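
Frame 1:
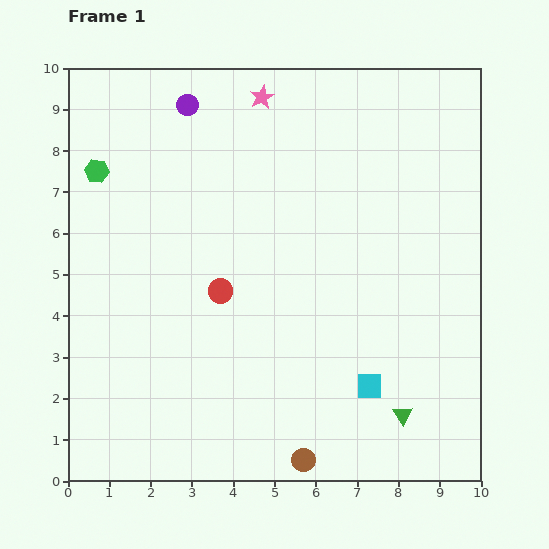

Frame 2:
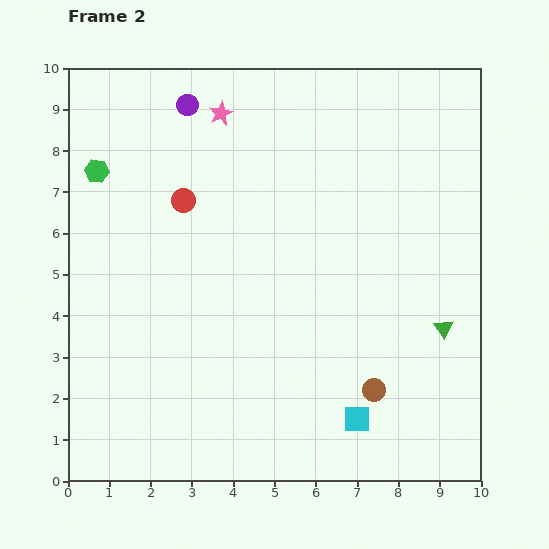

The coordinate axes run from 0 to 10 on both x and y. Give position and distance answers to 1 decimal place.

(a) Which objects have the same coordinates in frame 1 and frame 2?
the green hexagon, the purple circle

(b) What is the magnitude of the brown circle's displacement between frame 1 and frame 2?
2.4

The brown circle moved from (5.7, 0.5) to (7.4, 2.2), a distance of √(1.7² + 1.7²) ≈ 2.4.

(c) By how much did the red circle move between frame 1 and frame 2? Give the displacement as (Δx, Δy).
(-0.9, 2.2)

The red circle was at (3.7, 4.6) in frame 1 and (2.8, 6.8) in frame 2.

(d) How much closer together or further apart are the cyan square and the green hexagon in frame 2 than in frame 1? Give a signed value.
+0.3

Distance in frame 1: 8.4. Distance in frame 2: 8.7.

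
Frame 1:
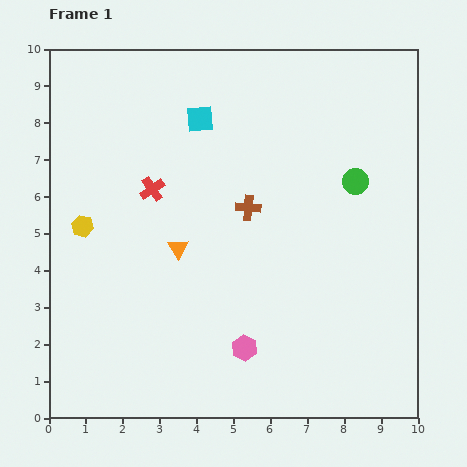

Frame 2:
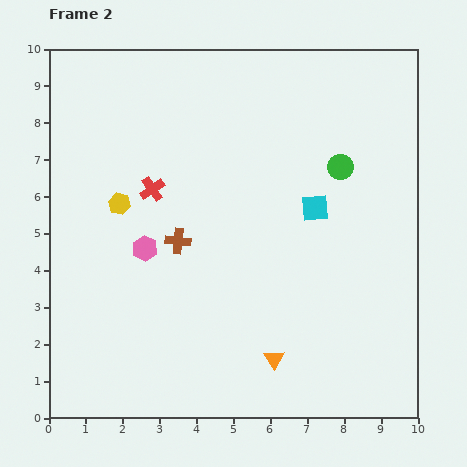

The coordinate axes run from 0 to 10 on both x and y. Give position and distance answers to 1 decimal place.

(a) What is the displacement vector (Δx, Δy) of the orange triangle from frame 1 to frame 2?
(2.6, -3.0)

The orange triangle was at (3.5, 4.6) in frame 1 and (6.1, 1.6) in frame 2.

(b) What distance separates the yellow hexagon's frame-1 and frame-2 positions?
1.2

The yellow hexagon moved from (0.9, 5.2) to (1.9, 5.8), a distance of √(1.0² + 0.6²) ≈ 1.2.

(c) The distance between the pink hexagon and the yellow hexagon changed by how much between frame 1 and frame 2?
-4.1

Distance in frame 1: 5.5. Distance in frame 2: 1.4.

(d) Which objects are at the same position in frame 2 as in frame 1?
the red cross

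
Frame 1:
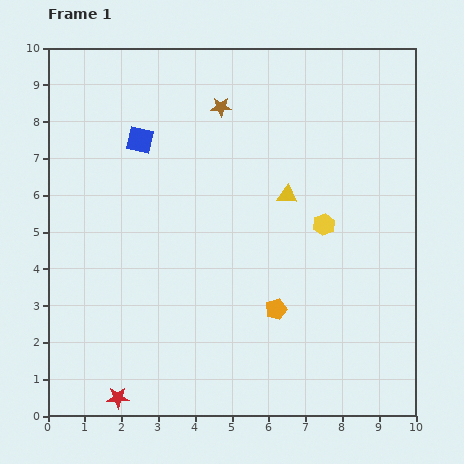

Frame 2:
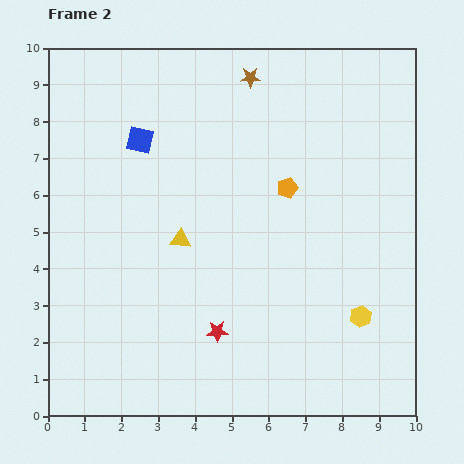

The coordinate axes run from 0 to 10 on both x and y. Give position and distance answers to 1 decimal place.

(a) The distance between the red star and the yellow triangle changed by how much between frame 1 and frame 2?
-4.5

Distance in frame 1: 7.2. Distance in frame 2: 2.7.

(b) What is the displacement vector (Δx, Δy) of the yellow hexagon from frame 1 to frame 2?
(1.0, -2.5)

The yellow hexagon was at (7.5, 5.2) in frame 1 and (8.5, 2.7) in frame 2.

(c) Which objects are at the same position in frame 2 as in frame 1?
the blue square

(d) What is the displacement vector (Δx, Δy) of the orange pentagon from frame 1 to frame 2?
(0.3, 3.3)

The orange pentagon was at (6.2, 2.9) in frame 1 and (6.5, 6.2) in frame 2.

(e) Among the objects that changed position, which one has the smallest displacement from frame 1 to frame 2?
the brown star

(moved 1.1)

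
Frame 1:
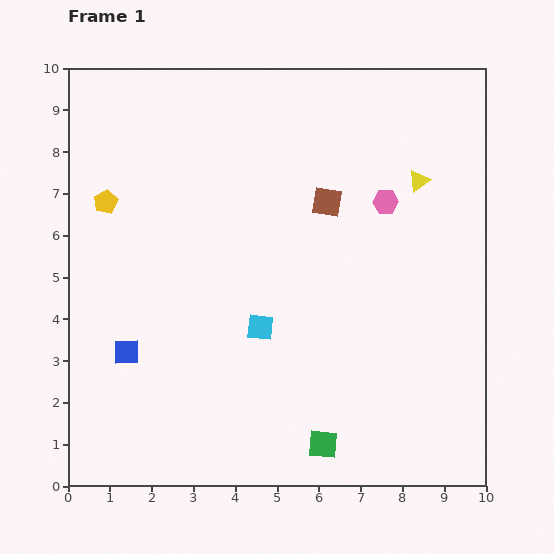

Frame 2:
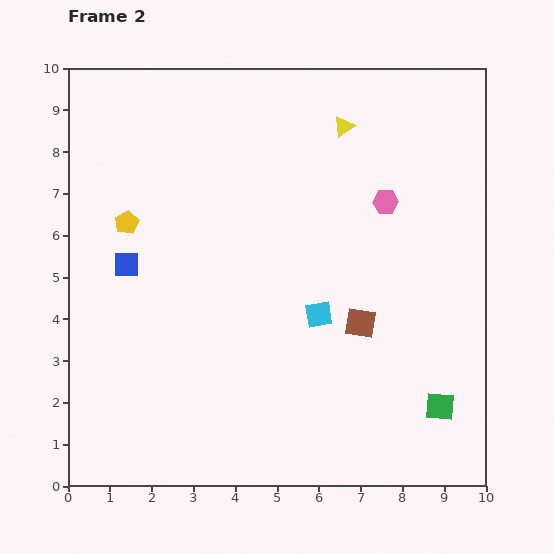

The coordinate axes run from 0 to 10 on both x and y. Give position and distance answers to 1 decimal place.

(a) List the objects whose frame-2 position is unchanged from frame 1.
the pink hexagon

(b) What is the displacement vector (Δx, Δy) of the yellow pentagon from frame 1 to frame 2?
(0.5, -0.5)

The yellow pentagon was at (0.9, 6.8) in frame 1 and (1.4, 6.3) in frame 2.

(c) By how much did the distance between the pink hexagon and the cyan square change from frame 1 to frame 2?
-1.1

Distance in frame 1: 4.2. Distance in frame 2: 3.1.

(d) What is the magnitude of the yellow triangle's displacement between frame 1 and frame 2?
2.2

The yellow triangle moved from (8.4, 7.3) to (6.6, 8.6), a distance of √(1.8² + 1.3²) ≈ 2.2.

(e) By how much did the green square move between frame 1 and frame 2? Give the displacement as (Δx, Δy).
(2.8, 0.9)

The green square was at (6.1, 1.0) in frame 1 and (8.9, 1.9) in frame 2.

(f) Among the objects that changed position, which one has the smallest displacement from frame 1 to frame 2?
the yellow pentagon

(moved 0.7)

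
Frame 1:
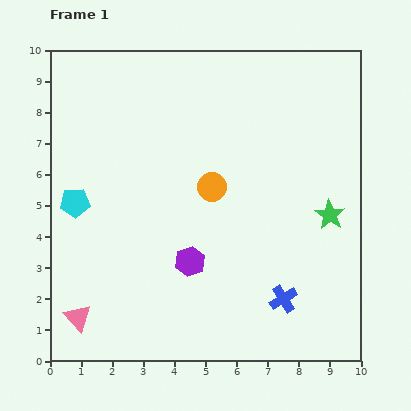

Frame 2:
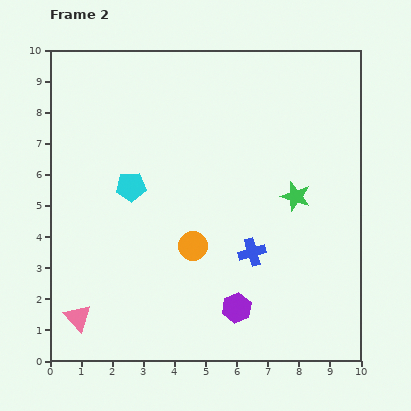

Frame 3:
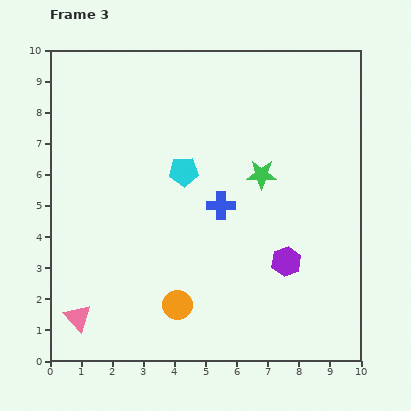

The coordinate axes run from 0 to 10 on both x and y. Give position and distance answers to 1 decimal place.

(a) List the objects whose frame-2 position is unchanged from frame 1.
the pink triangle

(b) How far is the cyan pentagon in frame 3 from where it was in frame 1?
3.6

The cyan pentagon moved from (0.8, 5.1) to (4.3, 6.1), a distance of √(3.5² + 1.0²) ≈ 3.6.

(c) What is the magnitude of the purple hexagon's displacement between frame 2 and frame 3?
2.2

The purple hexagon moved from (6.0, 1.7) to (7.6, 3.2), a distance of √(1.6² + 1.5²) ≈ 2.2.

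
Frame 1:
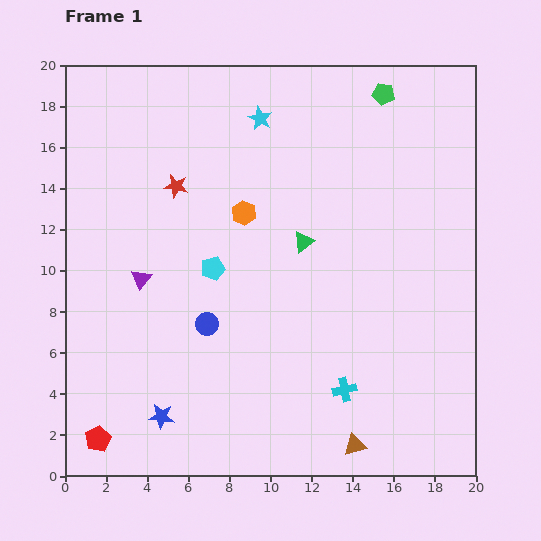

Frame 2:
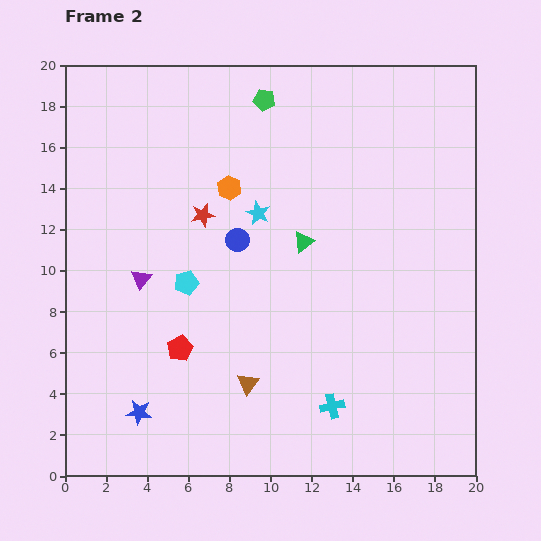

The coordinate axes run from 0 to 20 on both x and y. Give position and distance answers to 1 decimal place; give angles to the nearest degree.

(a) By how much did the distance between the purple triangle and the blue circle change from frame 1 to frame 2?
+1.2

Distance in frame 1: 3.9. Distance in frame 2: 5.1.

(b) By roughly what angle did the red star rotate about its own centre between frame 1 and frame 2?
21° counter-clockwise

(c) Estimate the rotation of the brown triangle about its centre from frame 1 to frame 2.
39° counter-clockwise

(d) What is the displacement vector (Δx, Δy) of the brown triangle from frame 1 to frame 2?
(-5.2, 3.0)

The brown triangle was at (14.1, 1.5) in frame 1 and (8.9, 4.5) in frame 2.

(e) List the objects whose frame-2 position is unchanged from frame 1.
the green triangle, the purple triangle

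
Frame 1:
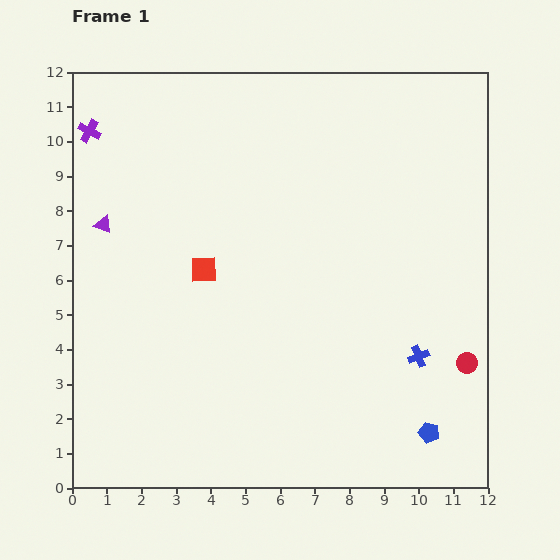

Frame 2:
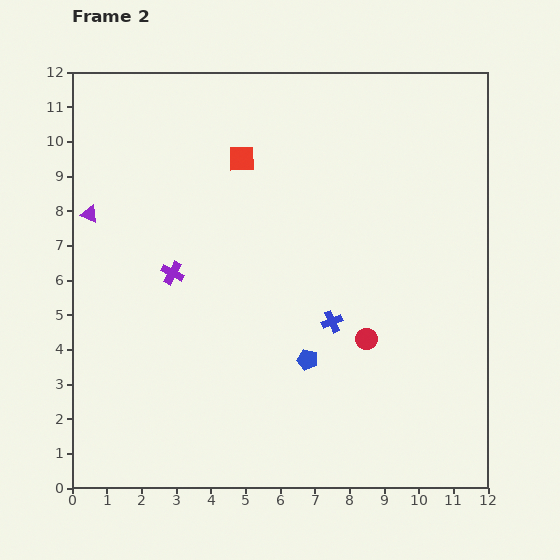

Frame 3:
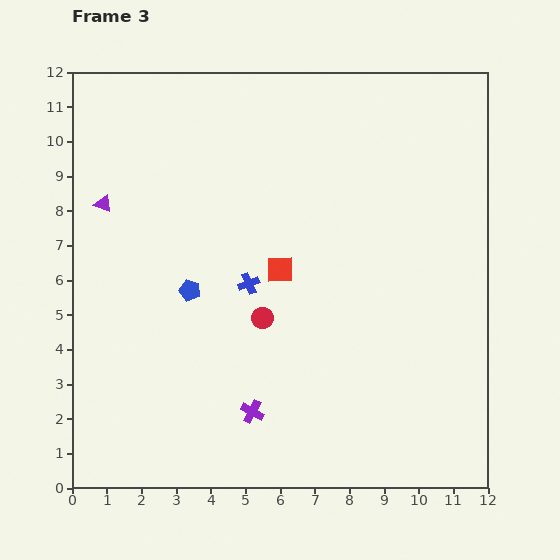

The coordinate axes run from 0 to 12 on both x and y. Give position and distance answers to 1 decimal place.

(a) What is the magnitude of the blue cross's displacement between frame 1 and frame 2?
2.7

The blue cross moved from (10.0, 3.8) to (7.5, 4.8), a distance of √(2.5² + 1.0²) ≈ 2.7.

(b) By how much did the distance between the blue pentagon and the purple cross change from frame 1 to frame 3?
-9.2

Distance in frame 1: 13.1. Distance in frame 3: 3.9.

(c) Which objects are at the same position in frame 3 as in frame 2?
none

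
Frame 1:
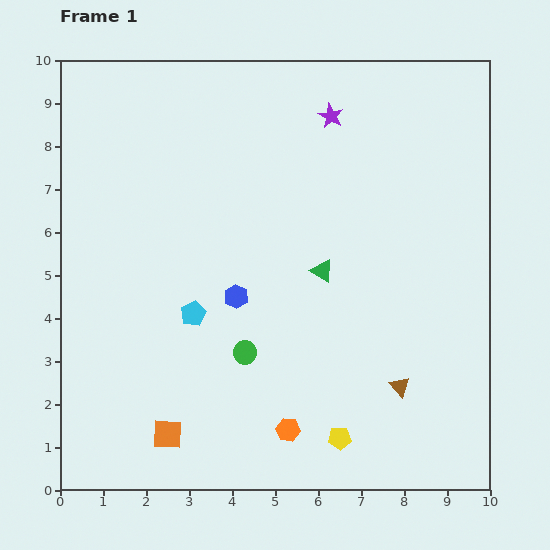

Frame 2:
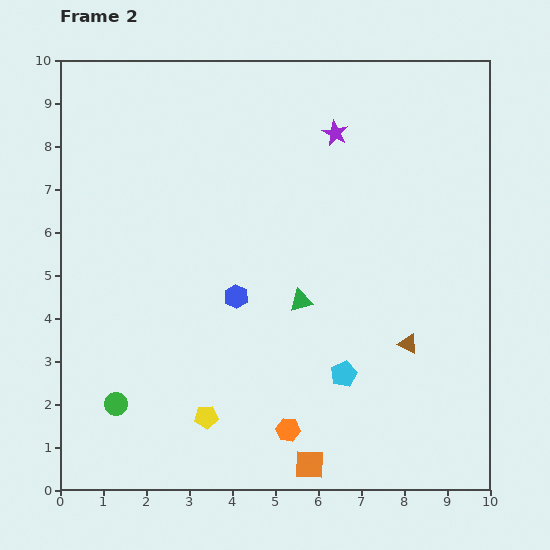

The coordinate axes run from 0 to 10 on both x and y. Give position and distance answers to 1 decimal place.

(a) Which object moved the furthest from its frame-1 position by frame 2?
the cyan pentagon

(moved 3.8; next 3.4)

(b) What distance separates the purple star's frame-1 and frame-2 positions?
0.4

The purple star moved from (6.3, 8.7) to (6.4, 8.3), a distance of √(0.1² + 0.4²) ≈ 0.4.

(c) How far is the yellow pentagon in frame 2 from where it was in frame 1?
3.1

The yellow pentagon moved from (6.5, 1.2) to (3.4, 1.7), a distance of √(3.1² + 0.5²) ≈ 3.1.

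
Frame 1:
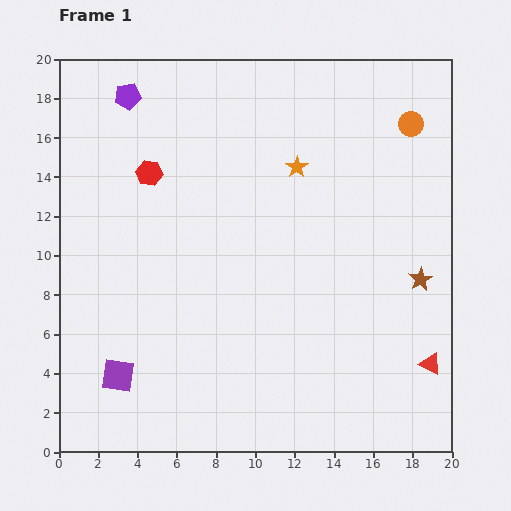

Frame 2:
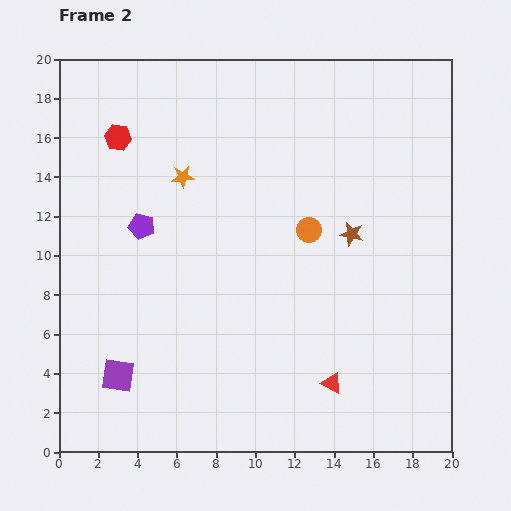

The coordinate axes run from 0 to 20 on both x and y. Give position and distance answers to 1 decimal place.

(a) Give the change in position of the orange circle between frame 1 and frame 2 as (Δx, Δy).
(-5.2, -5.4)

The orange circle was at (17.9, 16.7) in frame 1 and (12.7, 11.3) in frame 2.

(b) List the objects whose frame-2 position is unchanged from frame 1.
the purple square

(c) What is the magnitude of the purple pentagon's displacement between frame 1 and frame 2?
6.6

The purple pentagon moved from (3.5, 18.1) to (4.2, 11.5), a distance of √(0.7² + 6.6²) ≈ 6.6.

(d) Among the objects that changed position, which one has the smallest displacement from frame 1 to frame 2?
the red hexagon

(moved 2.4)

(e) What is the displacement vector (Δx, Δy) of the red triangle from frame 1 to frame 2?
(-5.0, -1.0)

The red triangle was at (18.9, 4.5) in frame 1 and (13.9, 3.5) in frame 2.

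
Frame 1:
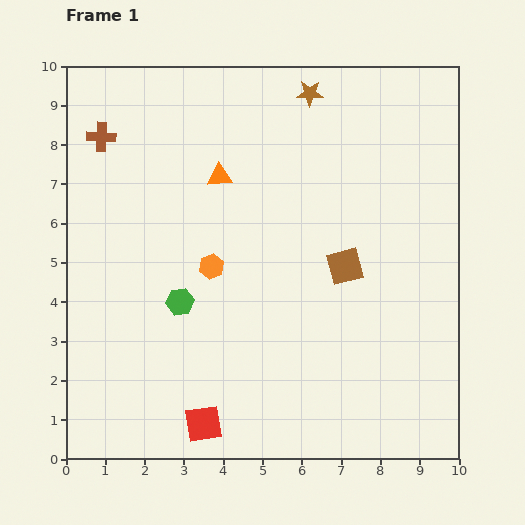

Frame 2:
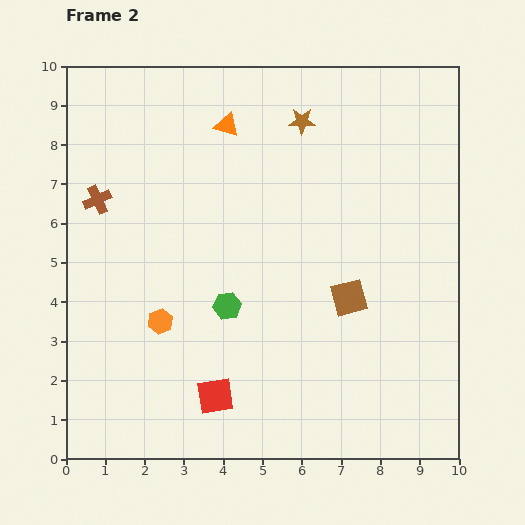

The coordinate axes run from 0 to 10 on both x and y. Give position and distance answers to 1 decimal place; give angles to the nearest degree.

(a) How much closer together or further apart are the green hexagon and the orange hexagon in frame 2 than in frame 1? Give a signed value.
+0.5

Distance in frame 1: 1.2. Distance in frame 2: 1.7.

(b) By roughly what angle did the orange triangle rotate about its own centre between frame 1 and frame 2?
22° clockwise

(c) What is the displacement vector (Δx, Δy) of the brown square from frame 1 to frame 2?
(0.1, -0.8)

The brown square was at (7.1, 4.9) in frame 1 and (7.2, 4.1) in frame 2.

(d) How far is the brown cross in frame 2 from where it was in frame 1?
1.6

The brown cross moved from (0.9, 8.2) to (0.8, 6.6), a distance of √(0.1² + 1.6²) ≈ 1.6.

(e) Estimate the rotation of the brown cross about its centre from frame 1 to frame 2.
28° counter-clockwise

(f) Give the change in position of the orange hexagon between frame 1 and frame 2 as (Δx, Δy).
(-1.3, -1.4)

The orange hexagon was at (3.7, 4.9) in frame 1 and (2.4, 3.5) in frame 2.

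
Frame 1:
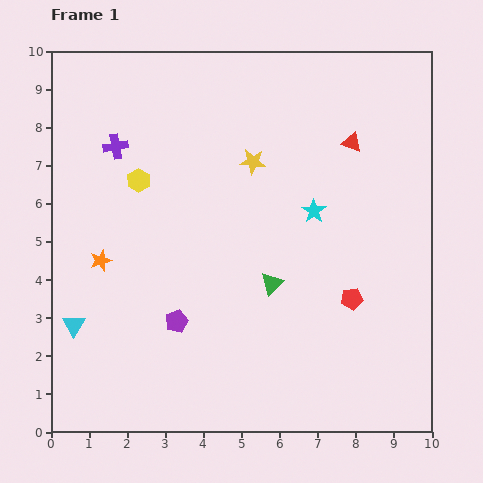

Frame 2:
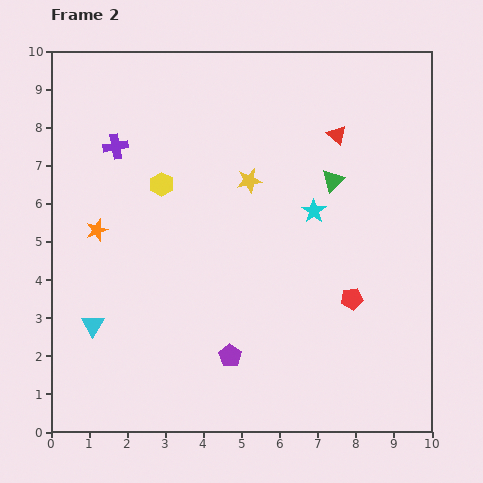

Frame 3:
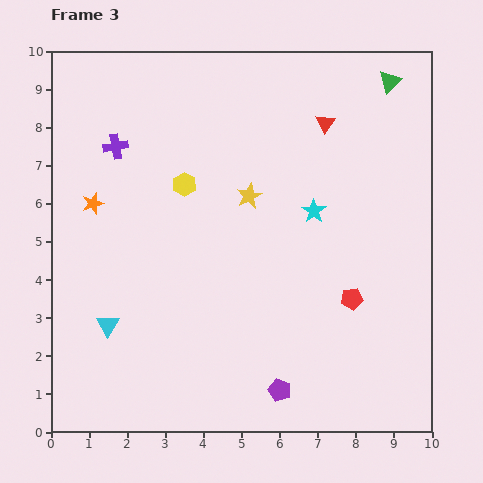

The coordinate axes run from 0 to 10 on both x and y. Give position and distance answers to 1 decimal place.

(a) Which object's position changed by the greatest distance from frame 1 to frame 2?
the green triangle

(moved 3.1; next 1.7)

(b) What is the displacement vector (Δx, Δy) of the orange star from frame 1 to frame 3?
(-0.2, 1.5)

The orange star was at (1.3, 4.5) in frame 1 and (1.1, 6.0) in frame 3.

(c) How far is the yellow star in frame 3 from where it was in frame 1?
0.9

The yellow star moved from (5.3, 7.1) to (5.2, 6.2), a distance of √(0.1² + 0.9²) ≈ 0.9.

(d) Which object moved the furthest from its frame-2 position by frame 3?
the green triangle

(moved 3.0; next 1.6)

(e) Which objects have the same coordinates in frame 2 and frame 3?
the purple cross, the cyan star, the red pentagon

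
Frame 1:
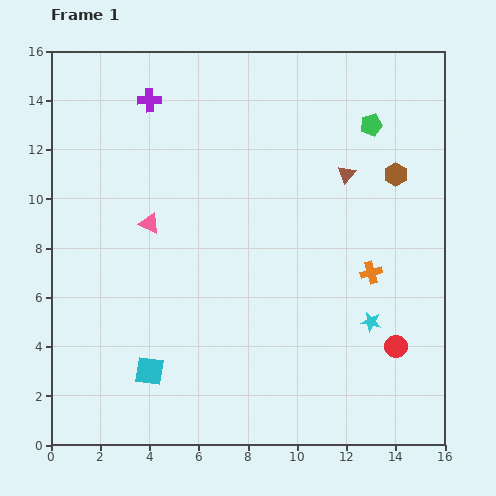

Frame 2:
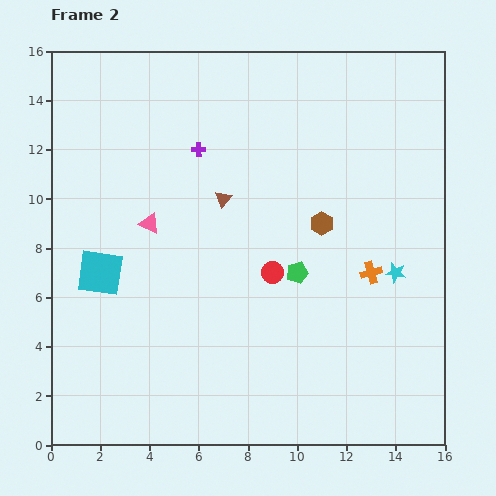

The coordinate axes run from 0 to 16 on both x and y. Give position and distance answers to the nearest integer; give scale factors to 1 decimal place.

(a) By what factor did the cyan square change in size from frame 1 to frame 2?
1.6×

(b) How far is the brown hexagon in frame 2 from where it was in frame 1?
4

The brown hexagon moved from (14, 11) to (11, 9), a distance of √(3² + 2²) ≈ 4.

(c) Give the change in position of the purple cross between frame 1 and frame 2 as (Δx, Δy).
(2, -2)

The purple cross was at (4, 14) in frame 1 and (6, 12) in frame 2.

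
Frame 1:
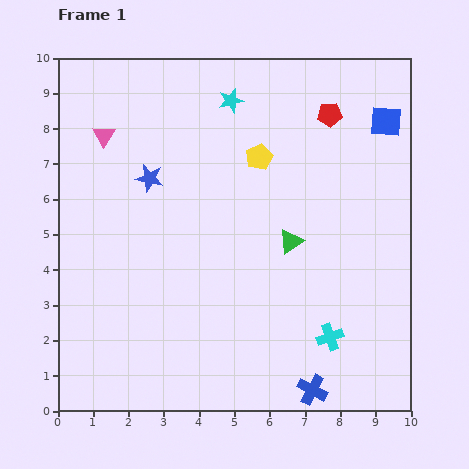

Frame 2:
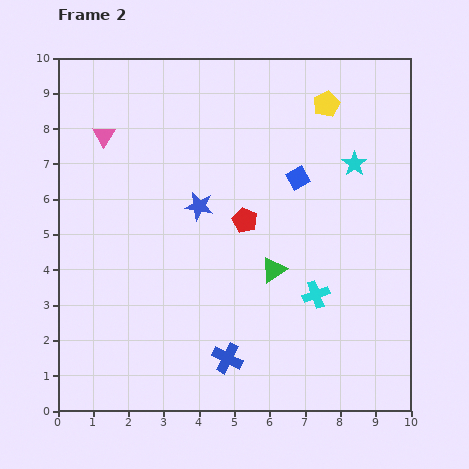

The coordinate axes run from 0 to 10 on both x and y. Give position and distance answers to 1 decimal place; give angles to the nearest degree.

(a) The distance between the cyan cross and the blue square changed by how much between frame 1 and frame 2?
-3.0

Distance in frame 1: 6.3. Distance in frame 2: 3.3.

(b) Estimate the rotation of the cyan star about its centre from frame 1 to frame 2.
22° counter-clockwise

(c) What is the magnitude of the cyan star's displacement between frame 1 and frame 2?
3.9

The cyan star moved from (4.9, 8.8) to (8.4, 7.0), a distance of √(3.5² + 1.8²) ≈ 3.9.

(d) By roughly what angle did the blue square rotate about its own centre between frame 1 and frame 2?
35° counter-clockwise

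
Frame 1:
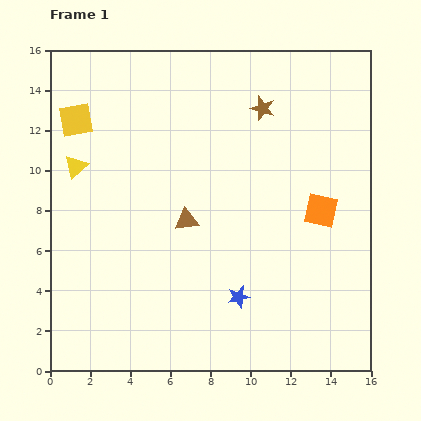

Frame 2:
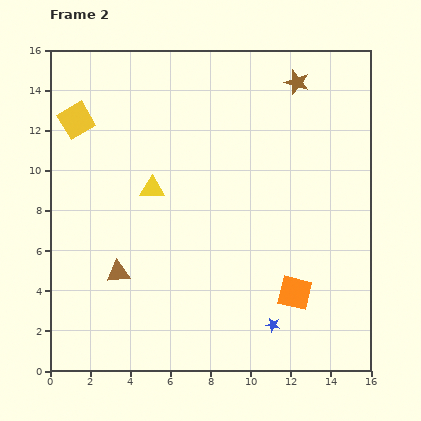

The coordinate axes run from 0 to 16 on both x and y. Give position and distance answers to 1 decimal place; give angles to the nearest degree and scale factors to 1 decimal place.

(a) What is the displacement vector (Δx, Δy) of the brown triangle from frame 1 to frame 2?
(-3.4, -2.6)

The brown triangle was at (6.8, 7.5) in frame 1 and (3.4, 4.9) in frame 2.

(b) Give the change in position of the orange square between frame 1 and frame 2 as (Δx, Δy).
(-1.3, -4.1)

The orange square was at (13.5, 8.0) in frame 1 and (12.2, 3.9) in frame 2.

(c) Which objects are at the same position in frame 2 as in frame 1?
the yellow square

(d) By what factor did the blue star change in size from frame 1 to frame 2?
0.6×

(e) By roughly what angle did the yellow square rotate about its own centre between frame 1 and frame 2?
20° counter-clockwise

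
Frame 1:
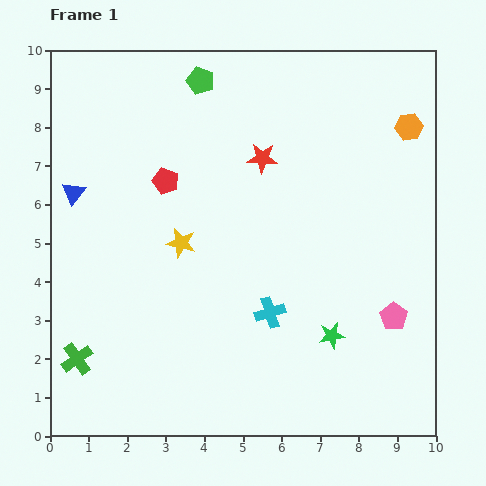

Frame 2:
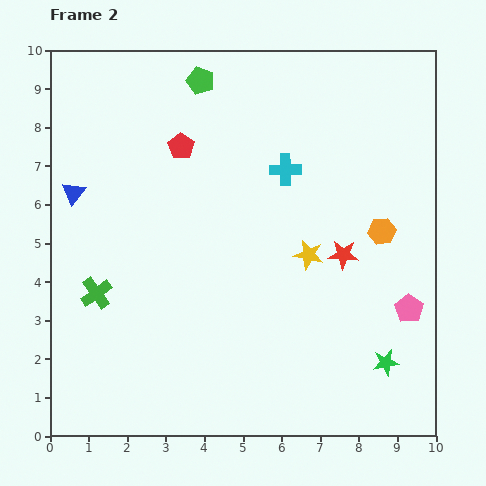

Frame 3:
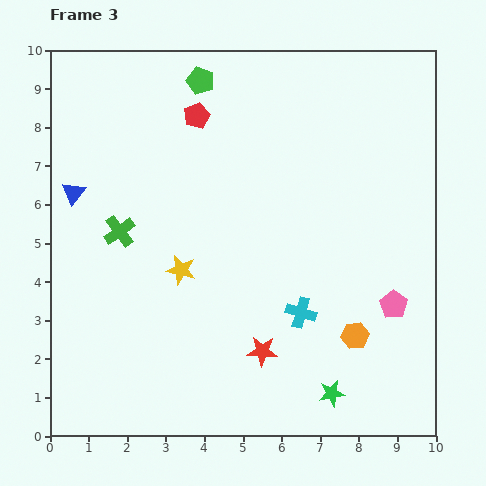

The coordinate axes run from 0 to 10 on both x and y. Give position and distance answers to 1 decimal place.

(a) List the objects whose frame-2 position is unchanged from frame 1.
the blue triangle, the green pentagon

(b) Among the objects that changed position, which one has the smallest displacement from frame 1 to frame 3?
the pink pentagon

(moved 0.3)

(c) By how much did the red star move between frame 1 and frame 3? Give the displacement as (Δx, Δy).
(0.0, -5.0)

The red star was at (5.5, 7.2) in frame 1 and (5.5, 2.2) in frame 3.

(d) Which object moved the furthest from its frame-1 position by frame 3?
the orange hexagon

(moved 5.6; next 5.0)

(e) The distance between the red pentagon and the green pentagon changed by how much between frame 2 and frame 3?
-0.9

Distance in frame 2: 1.8. Distance in frame 3: 0.9.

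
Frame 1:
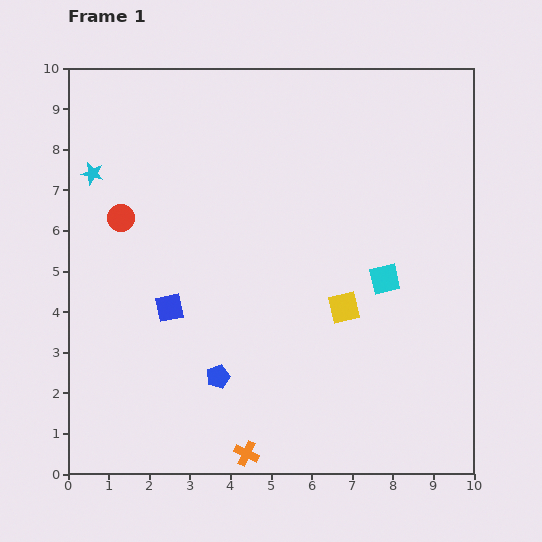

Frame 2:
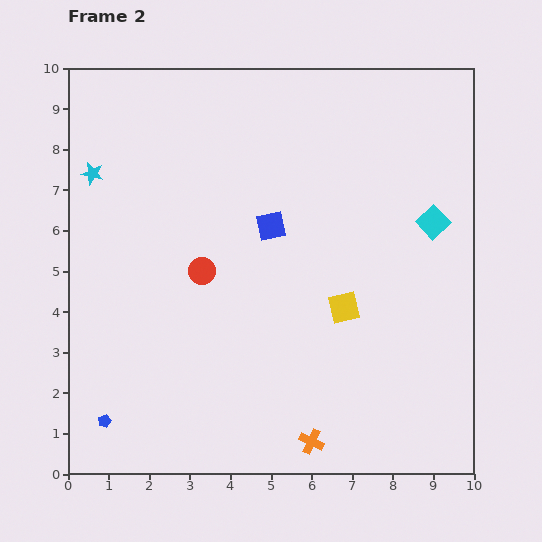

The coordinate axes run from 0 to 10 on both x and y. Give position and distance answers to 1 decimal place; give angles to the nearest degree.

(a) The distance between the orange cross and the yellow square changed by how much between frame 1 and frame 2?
-0.9

Distance in frame 1: 4.3. Distance in frame 2: 3.4.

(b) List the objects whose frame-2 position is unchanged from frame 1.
the yellow square, the cyan star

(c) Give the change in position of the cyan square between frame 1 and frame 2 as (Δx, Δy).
(1.2, 1.4)

The cyan square was at (7.8, 4.8) in frame 1 and (9.0, 6.2) in frame 2.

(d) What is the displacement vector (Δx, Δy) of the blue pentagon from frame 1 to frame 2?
(-2.8, -1.1)

The blue pentagon was at (3.7, 2.4) in frame 1 and (0.9, 1.3) in frame 2.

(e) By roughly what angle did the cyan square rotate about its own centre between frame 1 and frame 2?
31° counter-clockwise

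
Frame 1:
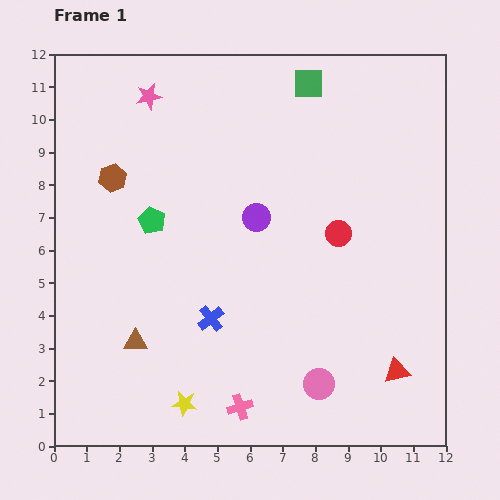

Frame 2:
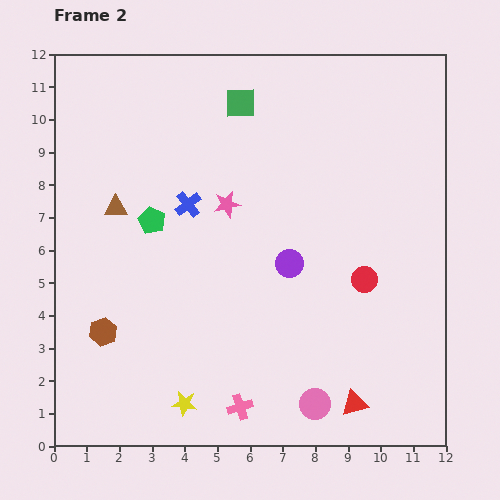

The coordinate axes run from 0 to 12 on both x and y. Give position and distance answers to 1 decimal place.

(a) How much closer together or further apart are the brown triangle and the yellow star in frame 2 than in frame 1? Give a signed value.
+4.0

Distance in frame 1: 2.4. Distance in frame 2: 6.4.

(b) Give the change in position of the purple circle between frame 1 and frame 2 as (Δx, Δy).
(1.0, -1.4)

The purple circle was at (6.2, 7.0) in frame 1 and (7.2, 5.6) in frame 2.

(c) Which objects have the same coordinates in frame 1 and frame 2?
the yellow star, the pink cross, the green pentagon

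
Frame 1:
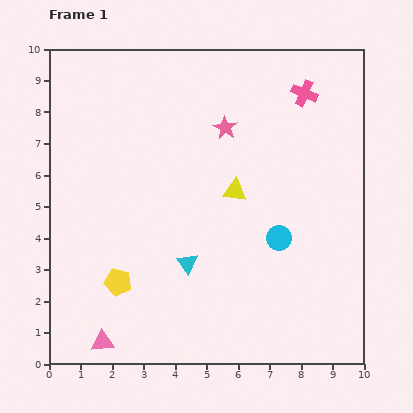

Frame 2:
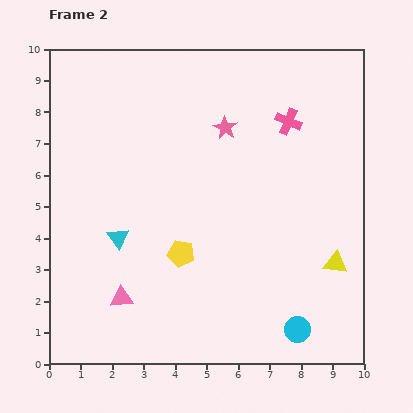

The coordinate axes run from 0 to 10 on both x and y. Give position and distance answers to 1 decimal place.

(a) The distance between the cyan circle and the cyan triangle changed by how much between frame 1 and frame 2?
+3.4

Distance in frame 1: 3.0. Distance in frame 2: 6.4.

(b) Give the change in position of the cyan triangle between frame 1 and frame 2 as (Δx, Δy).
(-2.2, 0.8)

The cyan triangle was at (4.4, 3.2) in frame 1 and (2.2, 4.0) in frame 2.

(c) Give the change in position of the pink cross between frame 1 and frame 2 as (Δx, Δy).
(-0.5, -0.9)

The pink cross was at (8.1, 8.6) in frame 1 and (7.6, 7.7) in frame 2.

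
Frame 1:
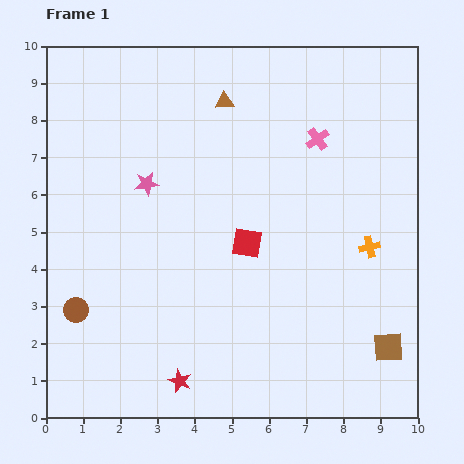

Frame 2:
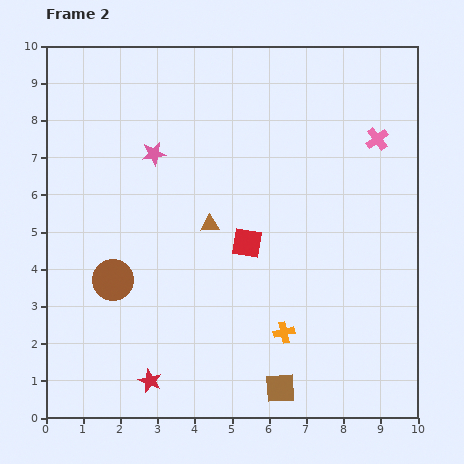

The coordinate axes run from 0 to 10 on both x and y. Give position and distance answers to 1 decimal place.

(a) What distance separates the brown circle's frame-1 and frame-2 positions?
1.3

The brown circle moved from (0.8, 2.9) to (1.8, 3.7), a distance of √(1.0² + 0.8²) ≈ 1.3.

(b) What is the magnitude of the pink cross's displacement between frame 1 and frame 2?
1.6

The pink cross moved from (7.3, 7.5) to (8.9, 7.5), a distance of √(1.6² + 0.0²) ≈ 1.6.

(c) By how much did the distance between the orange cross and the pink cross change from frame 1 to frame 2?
+2.6

Distance in frame 1: 3.2. Distance in frame 2: 5.8.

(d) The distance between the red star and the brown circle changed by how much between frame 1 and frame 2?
-0.5

Distance in frame 1: 3.4. Distance in frame 2: 2.9.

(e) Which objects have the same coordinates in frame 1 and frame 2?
the red square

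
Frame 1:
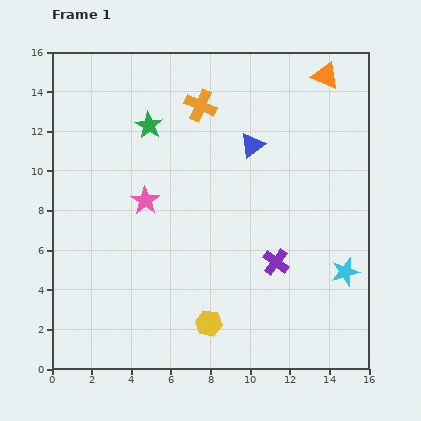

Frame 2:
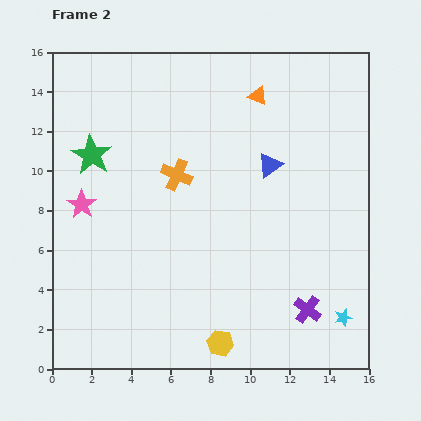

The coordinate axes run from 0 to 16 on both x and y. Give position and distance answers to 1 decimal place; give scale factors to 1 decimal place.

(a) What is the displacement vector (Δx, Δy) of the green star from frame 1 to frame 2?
(-2.9, -1.5)

The green star was at (4.9, 12.3) in frame 1 and (2.0, 10.8) in frame 2.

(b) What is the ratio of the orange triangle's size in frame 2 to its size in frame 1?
0.7×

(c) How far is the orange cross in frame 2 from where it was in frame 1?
3.7

The orange cross moved from (7.5, 13.3) to (6.3, 9.8), a distance of √(1.2² + 3.5²) ≈ 3.7.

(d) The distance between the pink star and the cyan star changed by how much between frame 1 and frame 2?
+3.7

Distance in frame 1: 10.7. Distance in frame 2: 14.4.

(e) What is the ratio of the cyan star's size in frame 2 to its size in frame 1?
0.6×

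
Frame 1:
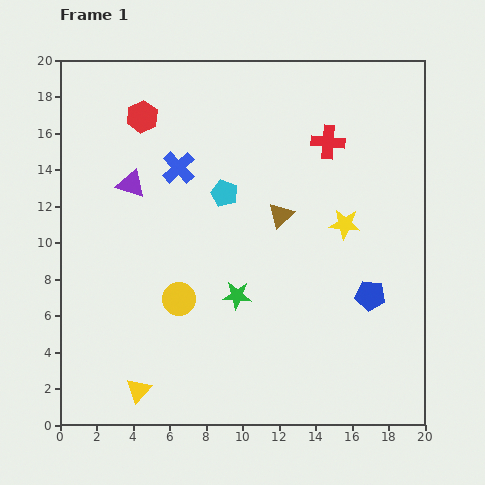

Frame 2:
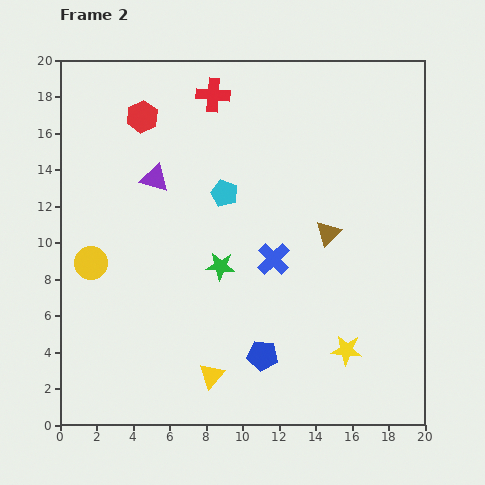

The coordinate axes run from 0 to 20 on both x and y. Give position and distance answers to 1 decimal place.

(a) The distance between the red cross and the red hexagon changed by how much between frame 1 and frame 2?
-6.2

Distance in frame 1: 10.3. Distance in frame 2: 4.1.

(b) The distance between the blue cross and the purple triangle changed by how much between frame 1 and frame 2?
+5.0

Distance in frame 1: 2.8. Distance in frame 2: 7.8.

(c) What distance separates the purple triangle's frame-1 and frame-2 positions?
1.3

The purple triangle moved from (3.9, 13.2) to (5.2, 13.5), a distance of √(1.3² + 0.3²) ≈ 1.3.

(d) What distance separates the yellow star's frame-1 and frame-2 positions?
6.9

The yellow star moved from (15.6, 11.0) to (15.7, 4.1), a distance of √(0.1² + 6.9²) ≈ 6.9.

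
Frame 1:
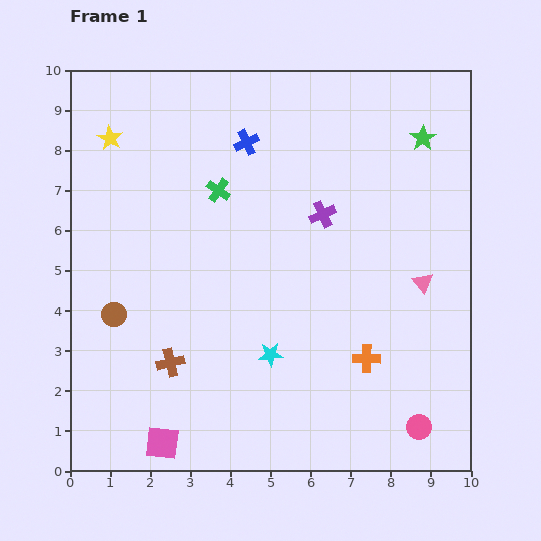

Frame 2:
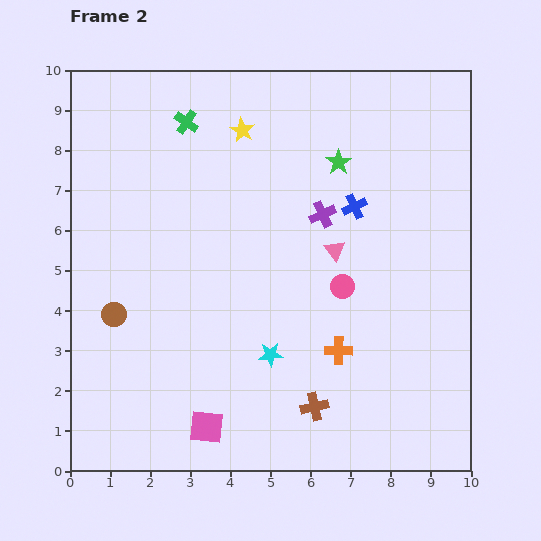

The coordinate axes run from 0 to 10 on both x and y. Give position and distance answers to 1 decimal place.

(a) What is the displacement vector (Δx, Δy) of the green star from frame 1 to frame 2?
(-2.1, -0.6)

The green star was at (8.8, 8.3) in frame 1 and (6.7, 7.7) in frame 2.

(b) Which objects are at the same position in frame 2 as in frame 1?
the purple cross, the brown circle, the cyan star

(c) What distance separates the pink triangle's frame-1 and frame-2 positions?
2.3

The pink triangle moved from (8.8, 4.7) to (6.6, 5.5), a distance of √(2.2² + 0.8²) ≈ 2.3.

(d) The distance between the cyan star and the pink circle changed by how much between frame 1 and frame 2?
-1.6

Distance in frame 1: 4.1. Distance in frame 2: 2.5.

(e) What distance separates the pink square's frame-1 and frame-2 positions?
1.2

The pink square moved from (2.3, 0.7) to (3.4, 1.1), a distance of √(1.1² + 0.4²) ≈ 1.2.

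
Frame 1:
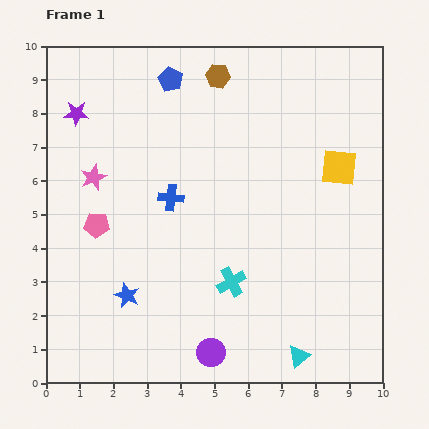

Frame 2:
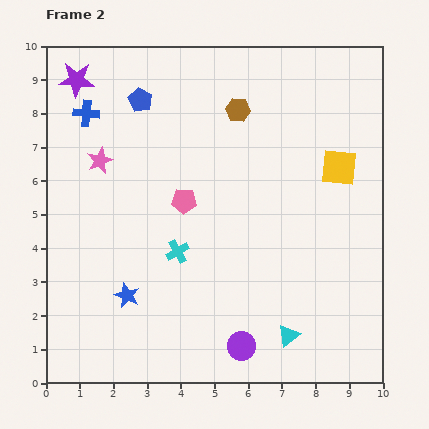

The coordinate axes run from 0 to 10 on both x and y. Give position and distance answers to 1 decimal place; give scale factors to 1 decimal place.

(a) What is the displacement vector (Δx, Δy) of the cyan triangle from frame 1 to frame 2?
(-0.3, 0.6)

The cyan triangle was at (7.5, 0.8) in frame 1 and (7.2, 1.4) in frame 2.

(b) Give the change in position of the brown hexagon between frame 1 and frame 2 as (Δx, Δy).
(0.6, -1.0)

The brown hexagon was at (5.1, 9.1) in frame 1 and (5.7, 8.1) in frame 2.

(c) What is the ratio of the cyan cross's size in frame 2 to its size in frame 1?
0.8×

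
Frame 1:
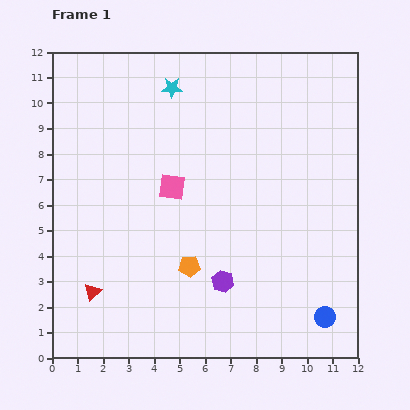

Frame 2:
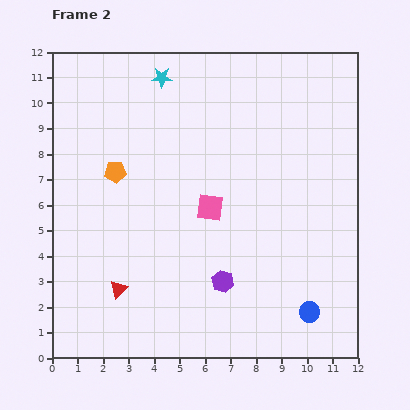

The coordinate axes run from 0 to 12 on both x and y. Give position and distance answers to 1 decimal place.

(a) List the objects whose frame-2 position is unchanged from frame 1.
the purple hexagon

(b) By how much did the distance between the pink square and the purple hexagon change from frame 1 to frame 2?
-1.3

Distance in frame 1: 4.2. Distance in frame 2: 2.9.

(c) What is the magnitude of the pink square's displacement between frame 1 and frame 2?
1.7

The pink square moved from (4.7, 6.7) to (6.2, 5.9), a distance of √(1.5² + 0.8²) ≈ 1.7.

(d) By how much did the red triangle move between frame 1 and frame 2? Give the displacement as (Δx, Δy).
(1.0, 0.1)

The red triangle was at (1.6, 2.6) in frame 1 and (2.6, 2.7) in frame 2.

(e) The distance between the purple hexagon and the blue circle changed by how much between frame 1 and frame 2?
-0.6

Distance in frame 1: 4.2. Distance in frame 2: 3.6.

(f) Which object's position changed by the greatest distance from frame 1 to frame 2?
the orange pentagon

(moved 4.7; next 1.7)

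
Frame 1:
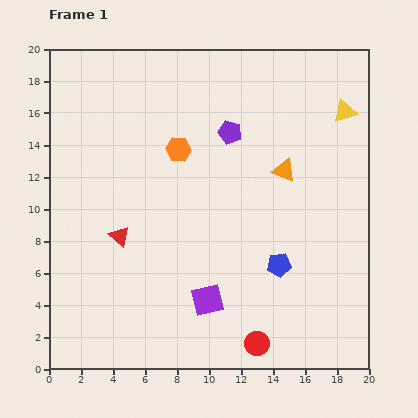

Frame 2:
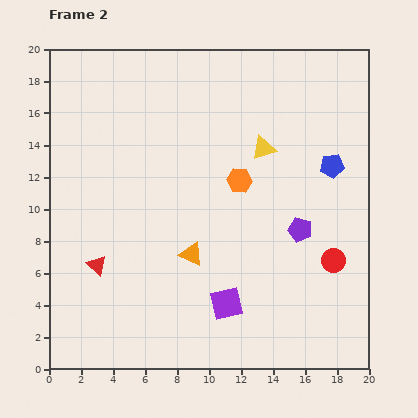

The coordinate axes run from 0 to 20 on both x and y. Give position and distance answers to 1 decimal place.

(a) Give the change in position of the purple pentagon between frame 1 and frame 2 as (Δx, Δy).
(4.4, -6.1)

The purple pentagon was at (11.3, 14.8) in frame 1 and (15.7, 8.7) in frame 2.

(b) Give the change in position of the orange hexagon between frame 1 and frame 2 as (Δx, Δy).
(3.8, -1.9)

The orange hexagon was at (8.1, 13.7) in frame 1 and (11.9, 11.8) in frame 2.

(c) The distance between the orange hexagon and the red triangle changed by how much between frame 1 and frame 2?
+3.9

Distance in frame 1: 6.5. Distance in frame 2: 10.4.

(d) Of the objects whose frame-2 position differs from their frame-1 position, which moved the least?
the purple square

(moved 1.2)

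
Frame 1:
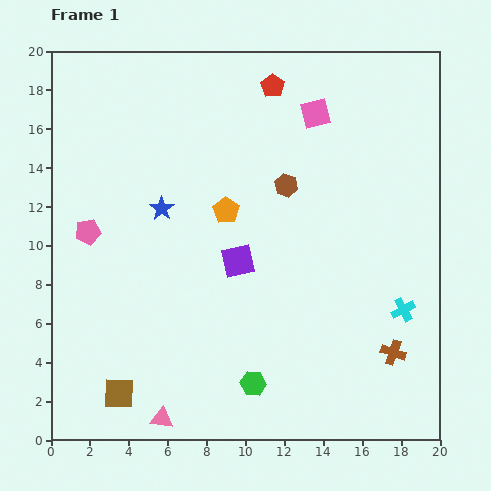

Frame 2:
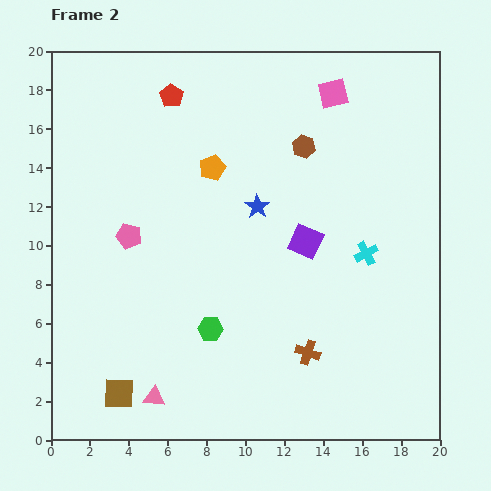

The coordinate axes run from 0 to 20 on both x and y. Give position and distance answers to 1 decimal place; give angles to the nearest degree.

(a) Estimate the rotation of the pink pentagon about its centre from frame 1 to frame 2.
27° clockwise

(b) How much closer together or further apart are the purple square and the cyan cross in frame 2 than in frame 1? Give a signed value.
-5.7

Distance in frame 1: 8.9. Distance in frame 2: 3.2.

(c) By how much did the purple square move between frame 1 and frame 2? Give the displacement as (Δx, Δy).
(3.5, 1.0)

The purple square was at (9.6, 9.2) in frame 1 and (13.1, 10.2) in frame 2.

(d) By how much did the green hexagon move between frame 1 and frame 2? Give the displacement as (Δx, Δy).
(-2.2, 2.8)

The green hexagon was at (10.4, 2.9) in frame 1 and (8.2, 5.7) in frame 2.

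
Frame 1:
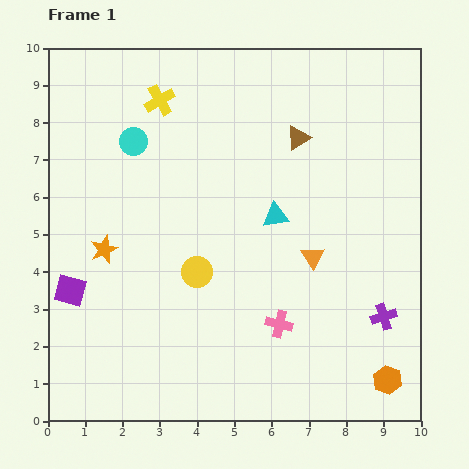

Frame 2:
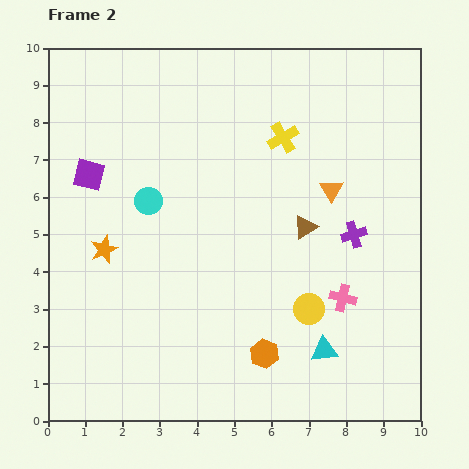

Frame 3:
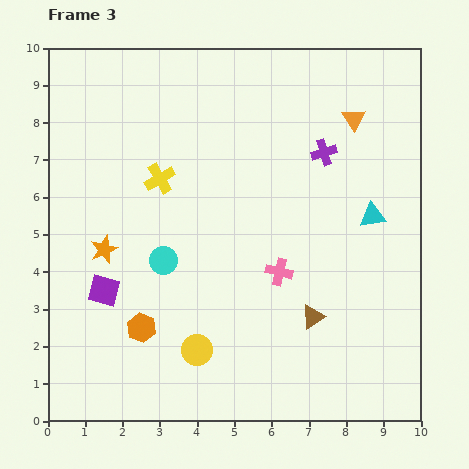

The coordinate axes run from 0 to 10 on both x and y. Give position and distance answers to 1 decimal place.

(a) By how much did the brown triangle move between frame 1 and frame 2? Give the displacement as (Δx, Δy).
(0.2, -2.4)

The brown triangle was at (6.7, 7.6) in frame 1 and (6.9, 5.2) in frame 2.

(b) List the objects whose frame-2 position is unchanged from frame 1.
the orange star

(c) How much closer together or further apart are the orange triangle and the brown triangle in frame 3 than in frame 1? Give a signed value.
+2.2

Distance in frame 1: 3.2. Distance in frame 3: 5.4.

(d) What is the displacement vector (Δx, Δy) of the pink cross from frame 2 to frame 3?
(-1.7, 0.7)

The pink cross was at (7.9, 3.3) in frame 2 and (6.2, 4.0) in frame 3.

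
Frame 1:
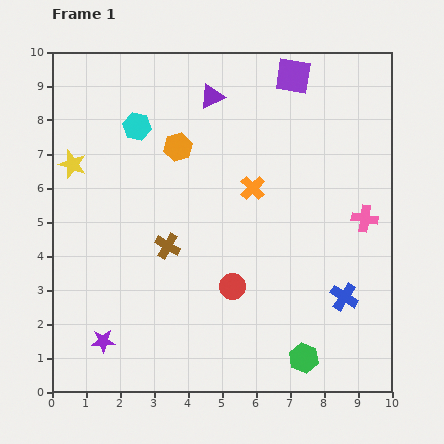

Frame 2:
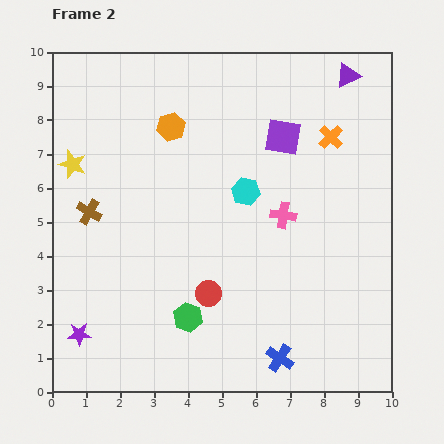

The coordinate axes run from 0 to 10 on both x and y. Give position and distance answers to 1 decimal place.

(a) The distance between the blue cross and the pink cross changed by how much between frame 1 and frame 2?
+1.8

Distance in frame 1: 2.4. Distance in frame 2: 4.2.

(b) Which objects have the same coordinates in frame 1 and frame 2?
the yellow star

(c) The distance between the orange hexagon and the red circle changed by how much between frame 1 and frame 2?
+0.6

Distance in frame 1: 4.4. Distance in frame 2: 5.0.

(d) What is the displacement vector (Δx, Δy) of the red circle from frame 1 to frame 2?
(-0.7, -0.2)

The red circle was at (5.3, 3.1) in frame 1 and (4.6, 2.9) in frame 2.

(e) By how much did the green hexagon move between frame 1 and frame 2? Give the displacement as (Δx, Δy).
(-3.4, 1.2)

The green hexagon was at (7.4, 1.0) in frame 1 and (4.0, 2.2) in frame 2.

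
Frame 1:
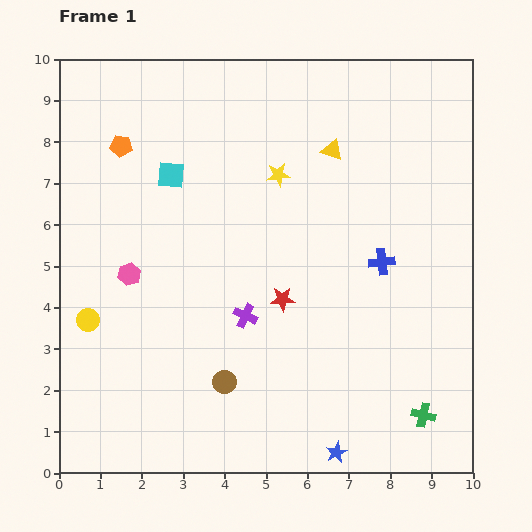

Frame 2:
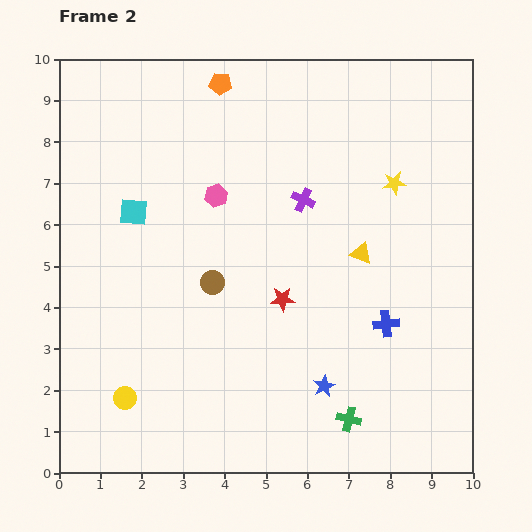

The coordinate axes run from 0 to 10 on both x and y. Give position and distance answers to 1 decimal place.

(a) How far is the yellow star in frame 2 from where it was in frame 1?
2.8

The yellow star moved from (5.3, 7.2) to (8.1, 7.0), a distance of √(2.8² + 0.2²) ≈ 2.8.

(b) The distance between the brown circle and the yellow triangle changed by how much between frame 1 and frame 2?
-2.5

Distance in frame 1: 6.2. Distance in frame 2: 3.7.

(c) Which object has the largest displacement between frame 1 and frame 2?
the purple cross

(moved 3.1; next 2.8)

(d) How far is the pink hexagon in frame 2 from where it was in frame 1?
2.8

The pink hexagon moved from (1.7, 4.8) to (3.8, 6.7), a distance of √(2.1² + 1.9²) ≈ 2.8.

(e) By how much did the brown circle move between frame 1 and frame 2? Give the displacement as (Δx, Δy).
(-0.3, 2.4)

The brown circle was at (4.0, 2.2) in frame 1 and (3.7, 4.6) in frame 2.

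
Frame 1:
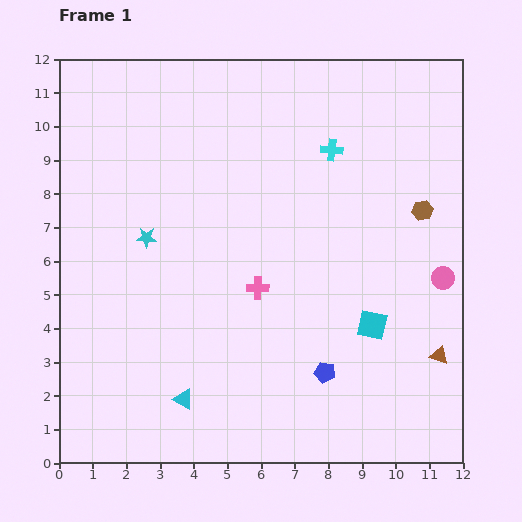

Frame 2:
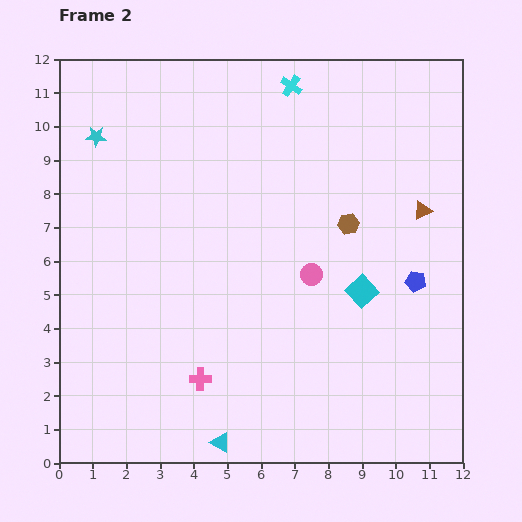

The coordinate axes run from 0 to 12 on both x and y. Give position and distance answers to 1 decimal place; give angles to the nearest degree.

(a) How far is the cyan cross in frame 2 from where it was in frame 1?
2.2

The cyan cross moved from (8.1, 9.3) to (6.9, 11.2), a distance of √(1.2² + 1.9²) ≈ 2.2.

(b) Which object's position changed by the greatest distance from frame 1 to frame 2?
the brown triangle

(moved 4.3; next 3.9)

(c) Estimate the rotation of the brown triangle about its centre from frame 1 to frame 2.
44° counter-clockwise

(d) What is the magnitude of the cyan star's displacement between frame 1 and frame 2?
3.4

The cyan star moved from (2.6, 6.7) to (1.1, 9.7), a distance of √(1.5² + 3.0²) ≈ 3.4.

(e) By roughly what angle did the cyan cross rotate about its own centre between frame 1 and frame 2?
29° clockwise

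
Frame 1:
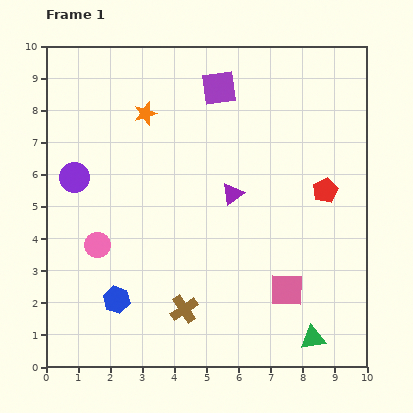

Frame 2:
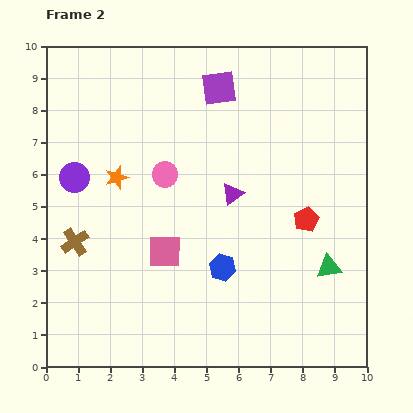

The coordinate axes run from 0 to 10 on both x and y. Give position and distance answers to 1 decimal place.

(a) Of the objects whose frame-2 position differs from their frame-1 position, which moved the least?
the red pentagon

(moved 1.1)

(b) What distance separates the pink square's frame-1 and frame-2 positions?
4.0

The pink square moved from (7.5, 2.4) to (3.7, 3.6), a distance of √(3.8² + 1.2²) ≈ 4.0.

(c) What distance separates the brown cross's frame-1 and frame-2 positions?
4.0

The brown cross moved from (4.3, 1.8) to (0.9, 3.9), a distance of √(3.4² + 2.1²) ≈ 4.0.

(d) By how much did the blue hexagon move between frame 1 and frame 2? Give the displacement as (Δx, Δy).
(3.3, 1.0)

The blue hexagon was at (2.2, 2.1) in frame 1 and (5.5, 3.1) in frame 2.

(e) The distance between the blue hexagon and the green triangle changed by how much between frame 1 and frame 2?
-2.9

Distance in frame 1: 6.2. Distance in frame 2: 3.3.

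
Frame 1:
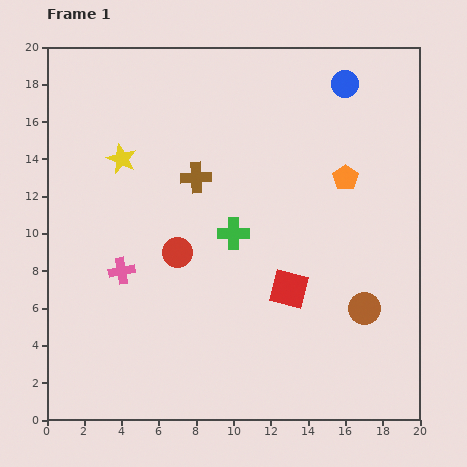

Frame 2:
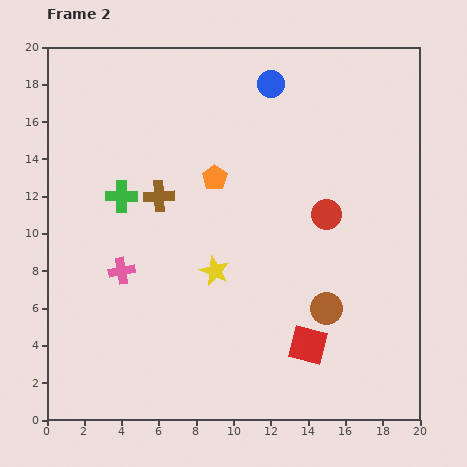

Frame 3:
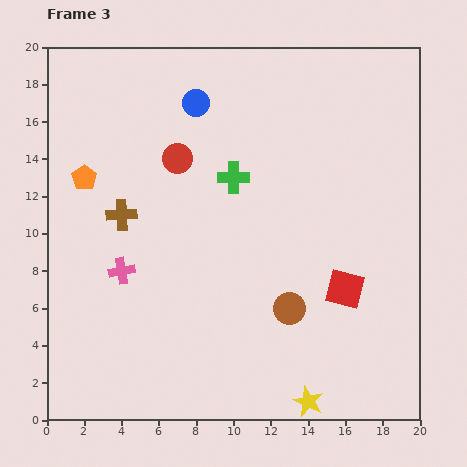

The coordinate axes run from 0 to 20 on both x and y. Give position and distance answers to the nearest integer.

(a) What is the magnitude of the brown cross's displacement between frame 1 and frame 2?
2

The brown cross moved from (8, 13) to (6, 12), a distance of √(2² + 1²) ≈ 2.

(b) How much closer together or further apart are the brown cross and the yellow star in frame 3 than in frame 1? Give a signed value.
+10

Distance in frame 1: 4. Distance in frame 3: 14.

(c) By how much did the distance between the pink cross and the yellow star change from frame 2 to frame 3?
+7

Distance in frame 2: 5. Distance in frame 3: 12.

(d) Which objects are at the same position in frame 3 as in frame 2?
the pink cross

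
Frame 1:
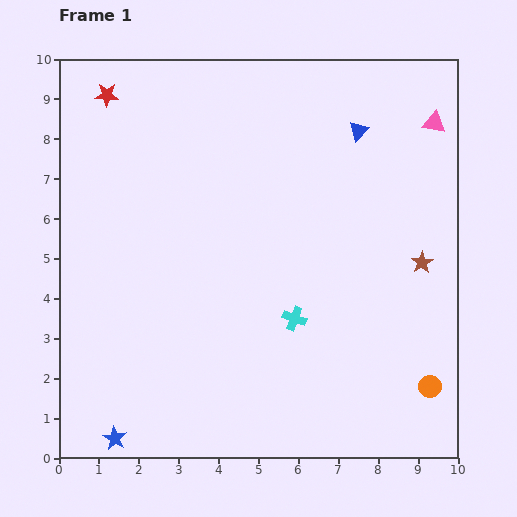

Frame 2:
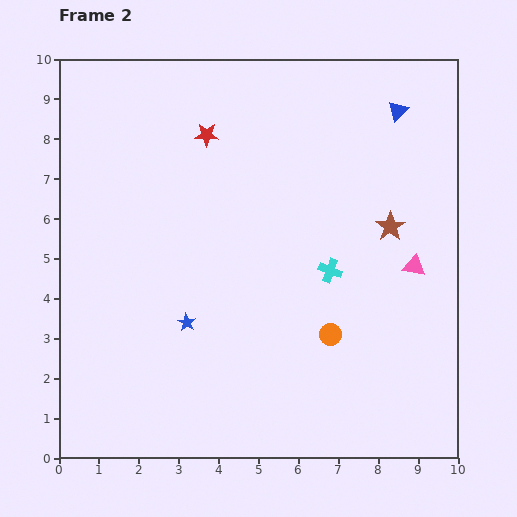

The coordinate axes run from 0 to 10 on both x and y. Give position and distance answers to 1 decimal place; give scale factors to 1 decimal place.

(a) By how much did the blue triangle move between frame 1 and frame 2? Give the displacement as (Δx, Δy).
(1.0, 0.5)

The blue triangle was at (7.5, 8.2) in frame 1 and (8.5, 8.7) in frame 2.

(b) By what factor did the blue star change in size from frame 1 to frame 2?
0.8×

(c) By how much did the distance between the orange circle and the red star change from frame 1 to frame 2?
-5.0

Distance in frame 1: 10.9. Distance in frame 2: 5.9.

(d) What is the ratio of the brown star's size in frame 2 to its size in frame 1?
1.4×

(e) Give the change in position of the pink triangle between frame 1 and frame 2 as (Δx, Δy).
(-0.5, -3.6)

The pink triangle was at (9.4, 8.4) in frame 1 and (8.9, 4.8) in frame 2.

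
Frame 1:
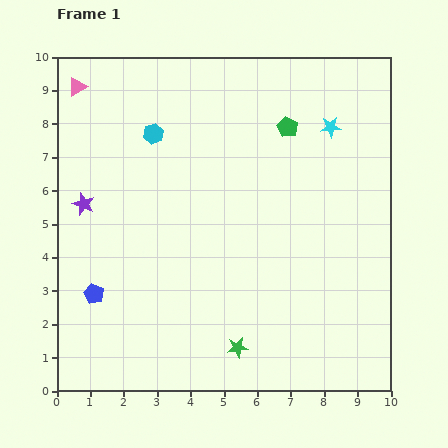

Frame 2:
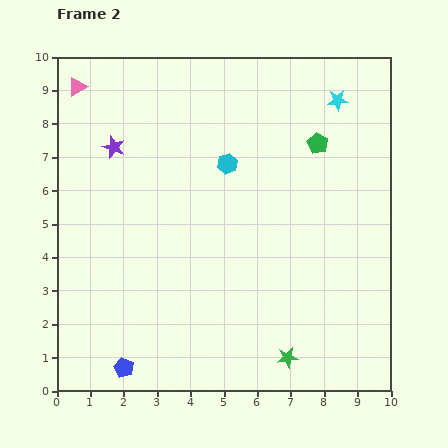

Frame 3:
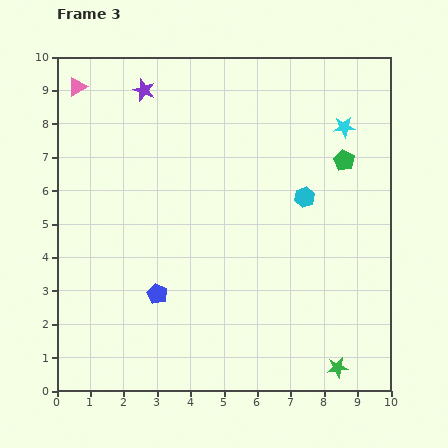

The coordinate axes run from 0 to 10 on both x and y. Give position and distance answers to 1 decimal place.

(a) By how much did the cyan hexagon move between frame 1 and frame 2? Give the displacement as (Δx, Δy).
(2.2, -0.9)

The cyan hexagon was at (2.9, 7.7) in frame 1 and (5.1, 6.8) in frame 2.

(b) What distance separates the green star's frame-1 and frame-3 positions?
3.1

The green star moved from (5.4, 1.3) to (8.4, 0.7), a distance of √(3.0² + 0.6²) ≈ 3.1.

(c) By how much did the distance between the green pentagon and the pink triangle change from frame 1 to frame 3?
+1.9

Distance in frame 1: 6.4. Distance in frame 3: 8.3.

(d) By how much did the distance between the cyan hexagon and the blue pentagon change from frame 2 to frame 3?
-1.5

Distance in frame 2: 6.8. Distance in frame 3: 5.3.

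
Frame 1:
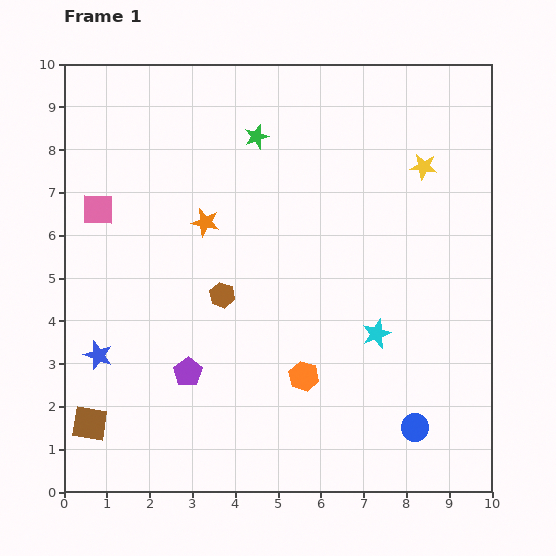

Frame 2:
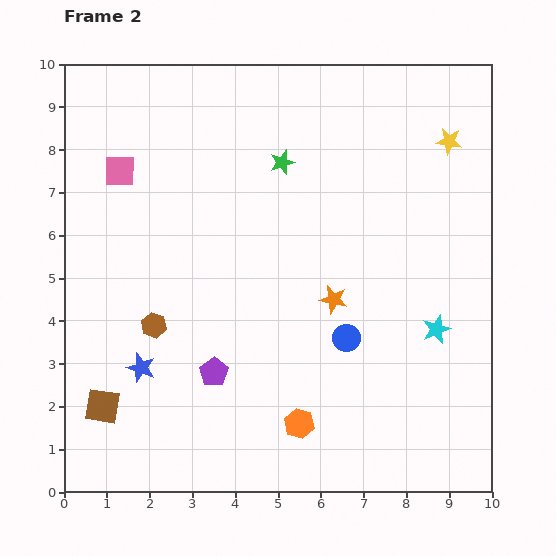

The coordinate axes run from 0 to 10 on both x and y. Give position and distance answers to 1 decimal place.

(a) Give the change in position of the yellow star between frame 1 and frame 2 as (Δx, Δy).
(0.6, 0.6)

The yellow star was at (8.4, 7.6) in frame 1 and (9.0, 8.2) in frame 2.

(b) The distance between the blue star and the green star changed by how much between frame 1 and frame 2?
-0.5

Distance in frame 1: 6.3. Distance in frame 2: 5.8.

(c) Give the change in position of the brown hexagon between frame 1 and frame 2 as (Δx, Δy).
(-1.6, -0.7)

The brown hexagon was at (3.7, 4.6) in frame 1 and (2.1, 3.9) in frame 2.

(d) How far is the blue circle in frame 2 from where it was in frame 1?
2.6

The blue circle moved from (8.2, 1.5) to (6.6, 3.6), a distance of √(1.6² + 2.1²) ≈ 2.6.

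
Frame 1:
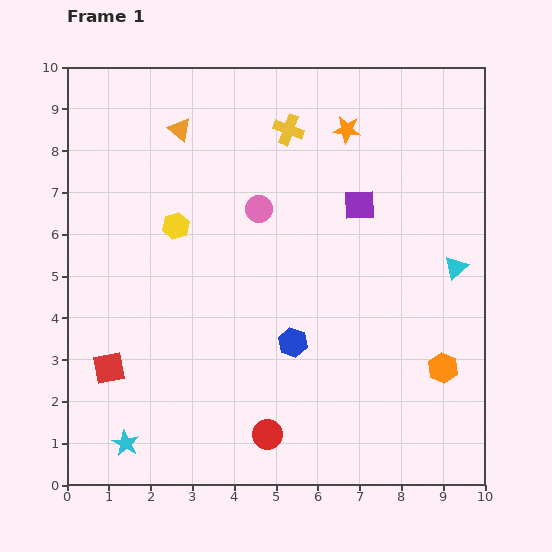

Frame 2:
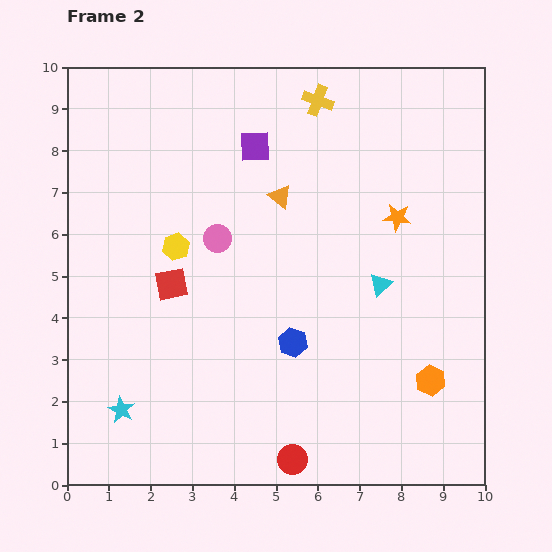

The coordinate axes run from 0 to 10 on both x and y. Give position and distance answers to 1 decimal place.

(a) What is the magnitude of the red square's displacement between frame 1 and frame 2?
2.5

The red square moved from (1.0, 2.8) to (2.5, 4.8), a distance of √(1.5² + 2.0²) ≈ 2.5.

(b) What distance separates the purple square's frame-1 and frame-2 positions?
2.9

The purple square moved from (7.0, 6.7) to (4.5, 8.1), a distance of √(2.5² + 1.4²) ≈ 2.9.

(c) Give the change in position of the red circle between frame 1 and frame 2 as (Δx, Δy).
(0.6, -0.6)

The red circle was at (4.8, 1.2) in frame 1 and (5.4, 0.6) in frame 2.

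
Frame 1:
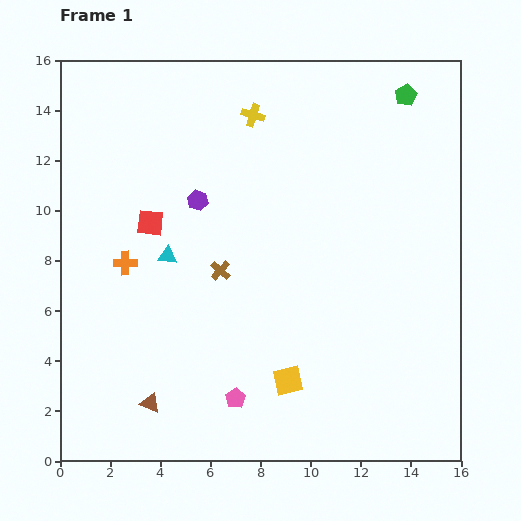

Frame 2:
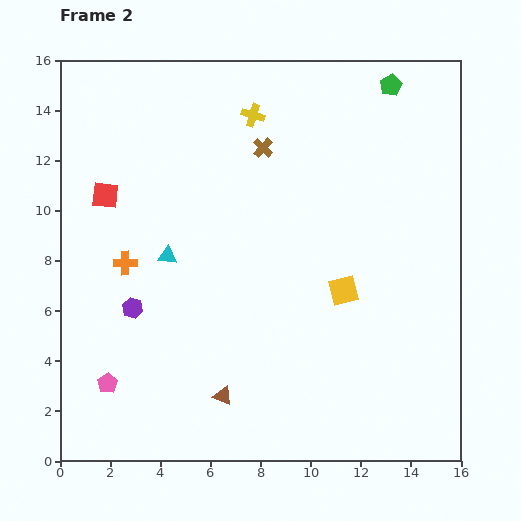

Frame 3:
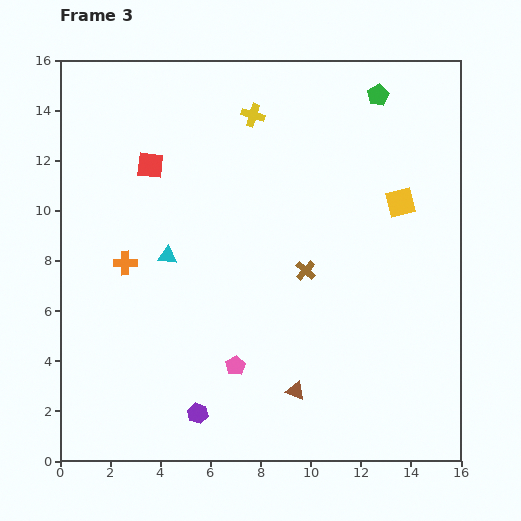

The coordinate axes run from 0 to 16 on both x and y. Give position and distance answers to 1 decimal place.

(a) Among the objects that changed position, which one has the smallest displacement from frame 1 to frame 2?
the green pentagon

(moved 0.7)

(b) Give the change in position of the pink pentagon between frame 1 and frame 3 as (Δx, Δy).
(0.0, 1.3)

The pink pentagon was at (7.0, 2.5) in frame 1 and (7.0, 3.8) in frame 3.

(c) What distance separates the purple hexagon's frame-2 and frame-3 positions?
4.9

The purple hexagon moved from (2.9, 6.1) to (5.5, 1.9), a distance of √(2.6² + 4.2²) ≈ 4.9.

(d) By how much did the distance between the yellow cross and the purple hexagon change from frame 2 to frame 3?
+3.0

Distance in frame 2: 9.1. Distance in frame 3: 12.1.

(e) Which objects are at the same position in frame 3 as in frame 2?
the cyan triangle, the yellow cross, the orange cross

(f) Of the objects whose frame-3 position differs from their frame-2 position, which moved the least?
the green pentagon

(moved 0.6)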